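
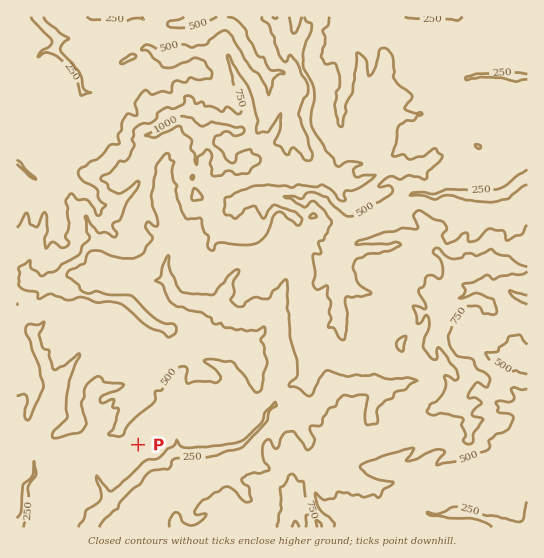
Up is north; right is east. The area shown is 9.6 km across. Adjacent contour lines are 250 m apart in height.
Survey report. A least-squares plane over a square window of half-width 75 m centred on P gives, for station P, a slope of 19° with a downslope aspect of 157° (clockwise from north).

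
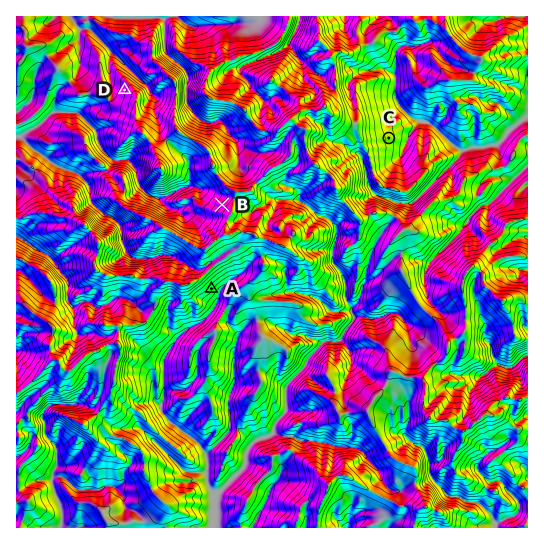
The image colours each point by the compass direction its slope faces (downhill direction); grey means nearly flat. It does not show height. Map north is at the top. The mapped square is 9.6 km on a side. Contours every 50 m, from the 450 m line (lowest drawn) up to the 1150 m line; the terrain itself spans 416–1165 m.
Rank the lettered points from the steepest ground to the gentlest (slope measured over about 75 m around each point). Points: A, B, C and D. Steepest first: A B D C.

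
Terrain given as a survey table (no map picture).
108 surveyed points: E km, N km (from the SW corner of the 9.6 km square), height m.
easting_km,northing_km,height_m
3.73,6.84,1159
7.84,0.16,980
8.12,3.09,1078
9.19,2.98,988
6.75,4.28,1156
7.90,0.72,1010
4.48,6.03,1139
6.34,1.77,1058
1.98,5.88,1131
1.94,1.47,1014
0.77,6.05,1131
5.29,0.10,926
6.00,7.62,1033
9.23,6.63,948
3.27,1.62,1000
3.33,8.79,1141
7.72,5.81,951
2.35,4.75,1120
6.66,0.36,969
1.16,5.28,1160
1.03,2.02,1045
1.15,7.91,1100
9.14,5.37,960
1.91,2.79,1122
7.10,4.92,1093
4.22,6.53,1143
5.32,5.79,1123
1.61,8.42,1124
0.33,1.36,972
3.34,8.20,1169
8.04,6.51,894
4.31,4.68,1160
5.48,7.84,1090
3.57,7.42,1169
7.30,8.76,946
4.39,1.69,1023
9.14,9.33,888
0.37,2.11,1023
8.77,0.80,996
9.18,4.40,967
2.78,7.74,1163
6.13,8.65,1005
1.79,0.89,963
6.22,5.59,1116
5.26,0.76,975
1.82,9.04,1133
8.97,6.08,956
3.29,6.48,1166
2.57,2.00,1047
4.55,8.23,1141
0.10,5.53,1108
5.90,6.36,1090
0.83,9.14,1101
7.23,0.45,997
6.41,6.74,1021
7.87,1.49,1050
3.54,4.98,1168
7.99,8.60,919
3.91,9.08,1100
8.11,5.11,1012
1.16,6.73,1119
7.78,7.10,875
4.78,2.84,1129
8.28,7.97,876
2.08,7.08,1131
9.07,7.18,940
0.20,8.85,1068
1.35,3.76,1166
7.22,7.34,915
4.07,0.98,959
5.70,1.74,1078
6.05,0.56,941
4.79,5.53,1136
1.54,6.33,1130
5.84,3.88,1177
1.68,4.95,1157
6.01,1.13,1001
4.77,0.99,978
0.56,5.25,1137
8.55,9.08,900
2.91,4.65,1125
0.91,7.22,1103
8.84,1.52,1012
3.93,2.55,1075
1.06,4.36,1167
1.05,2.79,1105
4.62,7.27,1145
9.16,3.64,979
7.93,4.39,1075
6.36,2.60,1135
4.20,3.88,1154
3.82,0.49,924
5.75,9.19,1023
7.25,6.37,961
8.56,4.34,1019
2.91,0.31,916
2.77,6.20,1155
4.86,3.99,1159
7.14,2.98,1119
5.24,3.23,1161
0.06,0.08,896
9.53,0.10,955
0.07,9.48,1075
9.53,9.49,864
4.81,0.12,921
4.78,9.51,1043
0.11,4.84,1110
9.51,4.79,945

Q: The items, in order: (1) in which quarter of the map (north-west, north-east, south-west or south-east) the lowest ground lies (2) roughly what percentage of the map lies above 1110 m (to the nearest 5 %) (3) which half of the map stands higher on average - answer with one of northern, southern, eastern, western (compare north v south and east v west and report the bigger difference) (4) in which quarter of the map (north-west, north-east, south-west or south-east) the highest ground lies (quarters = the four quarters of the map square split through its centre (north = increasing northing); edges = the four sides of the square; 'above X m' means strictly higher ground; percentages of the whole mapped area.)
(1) The lowest point lies in the north-east quarter of the map.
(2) Roughly 40 % of the ground is higher than 1110 m.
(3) Taken as a whole, the western half is higher than the eastern.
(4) The highest point lies in the south-east quarter of the map.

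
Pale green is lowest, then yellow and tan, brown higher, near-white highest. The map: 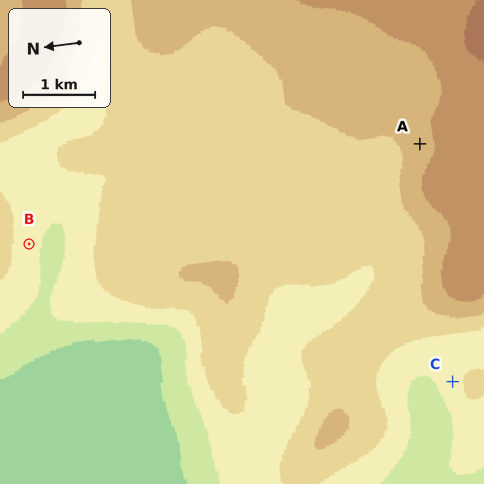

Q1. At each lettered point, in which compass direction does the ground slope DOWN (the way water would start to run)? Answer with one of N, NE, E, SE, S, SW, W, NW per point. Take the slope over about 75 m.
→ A N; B S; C N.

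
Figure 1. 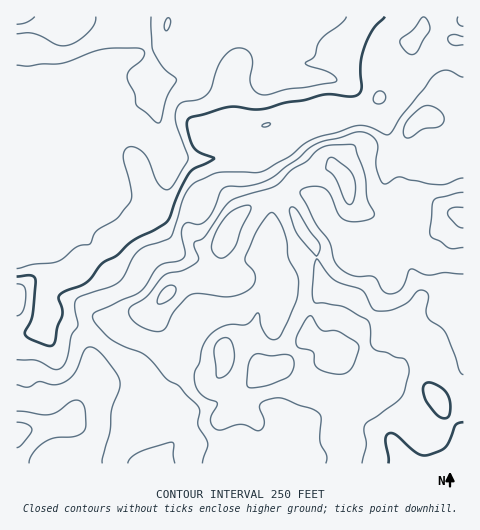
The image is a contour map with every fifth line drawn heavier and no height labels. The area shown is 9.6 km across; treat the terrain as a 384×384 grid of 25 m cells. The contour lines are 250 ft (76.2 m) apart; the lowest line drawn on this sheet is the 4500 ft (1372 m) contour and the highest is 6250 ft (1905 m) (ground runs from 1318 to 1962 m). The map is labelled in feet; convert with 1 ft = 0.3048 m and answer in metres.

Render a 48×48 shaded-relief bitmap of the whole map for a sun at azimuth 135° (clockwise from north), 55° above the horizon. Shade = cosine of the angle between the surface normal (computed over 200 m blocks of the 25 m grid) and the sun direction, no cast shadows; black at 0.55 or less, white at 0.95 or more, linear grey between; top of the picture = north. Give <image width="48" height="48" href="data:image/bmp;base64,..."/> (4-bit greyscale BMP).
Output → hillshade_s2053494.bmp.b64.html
<image width="48" height="48" href="data:image/bmp;base64,Qk32BAAAAAAAAHYAAAAoAAAAMAAAADAAAAABAAQAAAAAAIAEAAATCwAAEwsAABAAAAAAAAAAAAAAABEREQAiIiIAMzMzAERERABVVVUAZmZmAHd3dwCIiIgAmZmZAKqqqgC7u7sAzMzMAN3d3QDu7u4A////AO7bq7u7qYiauql3mZqqqqqpmHd4iJhmie7su7zLupiJqqqImZqqqqqqmYd4mZmGeN7u3M3MuqmZqqqaupqqqqqZmZh3mqqYd7vMzN3cu6qpmqmb3Kq7qqqZmZh3iqqqmHiImszMu6qqmZdpzcu7qqqZiIh2iquqqWZ3eKzMu7qqqphmnMu6qqqpiIh2aKuruniHd5vMu7qqqqmYes3Lu7u6mIh2VYqqu4iId4q8u7qqqpi8qL3ty7u7upmYVGmqu5iHZXmru6qqqXecyYvu7Lu8zLqqhViZq4iHVGiquqqqqYZ624i97cu83ty7p2iaq3d3ZFiqqqqqqYdozIZ4vMqazuy7uXiau3eIZFiaqqqqmYdnvJdlerqInNy7upiau4iIdVeau7u6qYZGm5iGV6uoibu7qqmau6mYdWeaq7zMyqczepmZZYupmaqru6qau9ypdmiZqrvO26ljR5mqhWmqqqmazLqqqv25dmeJiIrO7aqoZnmqlmmqqqqHm8uqqv7KhleHZVad/sq7uoiqp2iruruWV6u6qu7JhlVmVCFK7+zMzLmqqWeruruoVHq6qr3JdTNWZTEEre3M3duqqXaaqYqpdViZmVrKmFNGd3UQWKu7zMy6qXaKh2eql2Z3dyWJmqZGd4dCI1eau6uqqoeal3eJqZh3d2VmZ6lVVnh1Q0aKzLqqqYirqZiIiaqZqqmYdnl2VEZ3dVZ67tuqmZq8uqqYiaqqvKqql3iIdTRWdVZH3uyqmJq7u6qpiJmqvKqqqYiIh2RERGUSre26l5qau7u7qYiaq6qqqpiIiIdlIlUQXO7Kh6qqvMzMypd5qqqqqqmIiIiHMmgwCM7aiKq5m93My6dXmaqqqqqZiImYMXlyA3vbiKu4e9yqu6hlZ6qqqqqpmZmYQEmGMiWamby4etypq6hkRKqqqqqqmZqpUBZ3ZSElit3Jit25iphlRKqqqquqqZqqcQRVVlMQJr3LmszJeId2Zqqqu7u6qaq6gxNVVVUxADeqqrzKiJmYd7qqq7u6qqq7plaIh3dTAAFYmrzcqqqqiLupqqqqqaq7p2m8uqqXUQADabzcu8uqmaqZmqqqmaqqlli8zMzMpiAAA3qqmt3LqZqYiZqpmaqphmibu7vN24UgABV3V83cuqqpmJmZmZqpZWd5qpib3bqYZDWIMnzcyqqrqZmZmZqoVGZmeHZWm7u7upq7cSeruqqru6mqqqqpVFZmeIdUV4iaqZm9thR5qqqqvLu7u7qqdmZniZl1VVVWZmaLyVNpqqmZq7u7u6qqmHd4mqqph3Zmd2Z6uoRHmZmIiKu8y7qqqph4mru6qqqZmHeau6dFeZmIdmibzLqqu7mImru6qqqqqYeau8p2eZmZmGVomruprLqIiau6maqqmYeKu8y5q6qqvLhmeJmZq7qYiZqqmZmZmYeJqs3Kq7uqvN25iId4u7qYmZqqmZmIiId4iKzKqqqpms7bqZdnvLqZmZqqmZiIiId3d4q6mqqZib3cupdXrMuZmZqqqZiHd3d3d3mqmQ=="/>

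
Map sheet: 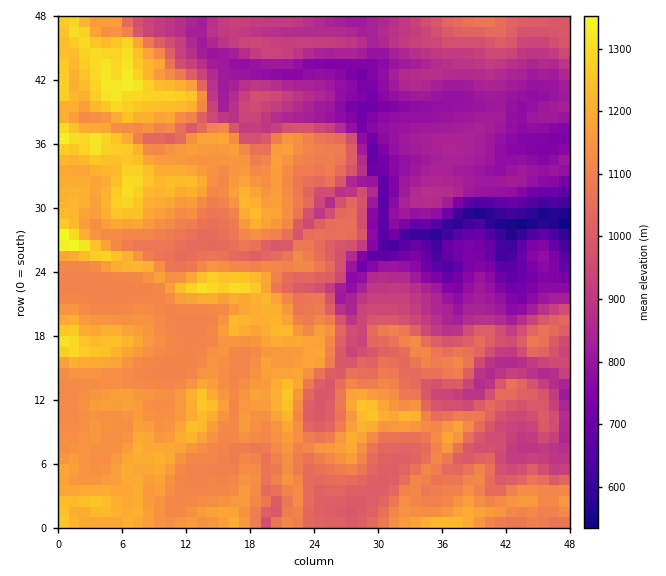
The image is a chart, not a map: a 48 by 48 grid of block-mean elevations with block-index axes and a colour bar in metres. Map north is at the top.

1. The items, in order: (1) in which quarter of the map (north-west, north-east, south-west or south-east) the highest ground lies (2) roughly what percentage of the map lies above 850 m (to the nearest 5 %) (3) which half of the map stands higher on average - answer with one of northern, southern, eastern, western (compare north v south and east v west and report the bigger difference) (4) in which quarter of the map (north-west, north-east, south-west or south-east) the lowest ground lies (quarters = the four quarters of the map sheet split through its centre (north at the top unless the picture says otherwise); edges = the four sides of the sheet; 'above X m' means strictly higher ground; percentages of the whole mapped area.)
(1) The highest ground is in the north-west quarter.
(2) Ground above 850 m makes up about 80 % of the sheet.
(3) The western half stands higher on average than the eastern half.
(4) The lowest point lies in the north-east quarter of the map.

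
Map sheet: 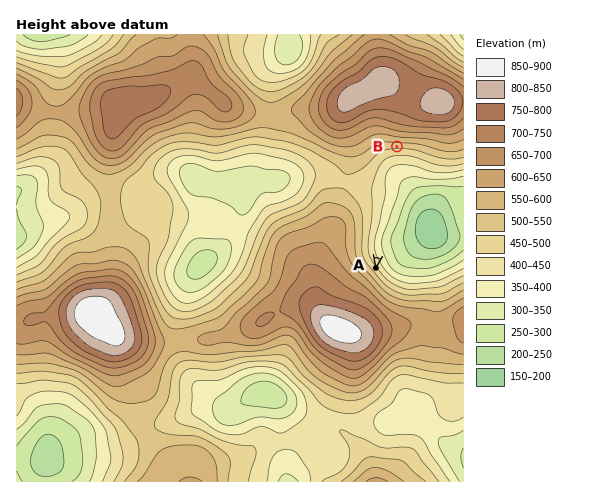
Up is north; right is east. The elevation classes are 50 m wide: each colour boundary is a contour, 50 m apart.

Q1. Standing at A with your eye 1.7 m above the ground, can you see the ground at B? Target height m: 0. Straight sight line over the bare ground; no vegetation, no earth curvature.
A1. yes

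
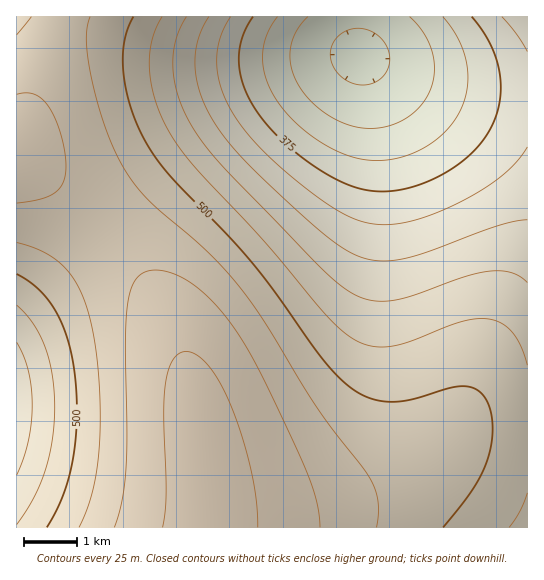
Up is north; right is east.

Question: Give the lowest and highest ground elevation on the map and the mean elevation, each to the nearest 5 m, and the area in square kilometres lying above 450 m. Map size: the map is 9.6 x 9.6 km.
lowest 295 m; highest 585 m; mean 475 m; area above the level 63.1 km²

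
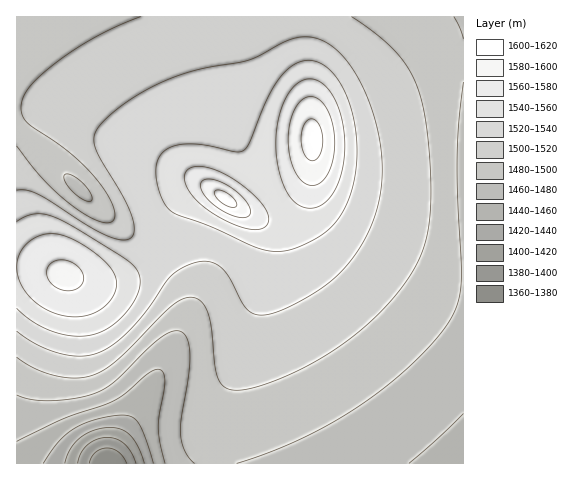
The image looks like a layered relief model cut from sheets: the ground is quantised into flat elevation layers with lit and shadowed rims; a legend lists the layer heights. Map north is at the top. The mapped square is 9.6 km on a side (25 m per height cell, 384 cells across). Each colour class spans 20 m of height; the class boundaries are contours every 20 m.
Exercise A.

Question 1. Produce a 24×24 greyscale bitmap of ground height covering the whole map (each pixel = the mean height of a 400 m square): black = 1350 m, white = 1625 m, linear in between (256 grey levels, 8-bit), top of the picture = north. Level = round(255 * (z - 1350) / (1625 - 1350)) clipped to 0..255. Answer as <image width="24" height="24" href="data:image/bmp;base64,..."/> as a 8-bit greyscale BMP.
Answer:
<image width="24" height="24" href="data:image/bmp;base64,Qk12BgAAAAAAADYEAAAoAAAAGAAAABgAAAABAAgAAAAAAEACAAATCwAAEwsAAAABAAAAAAAAAAAAAAEBAQACAgIAAwMDAAQEBAAFBQUABgYGAAcHBwAICAgACQkJAAoKCgALCwsADAwMAA0NDQAODg4ADw8PABAQEAAREREAEhISABMTEwAUFBQAFRUVABYWFgAXFxcAGBgYABkZGQAaGhoAGxsbABwcHAAdHR0AHh4eAB8fHwAgICAAISEhACIiIgAjIyMAJCQkACUlJQAmJiYAJycnACgoKAApKSkAKioqACsrKwAsLCwALS0tAC4uLgAvLy8AMDAwADExMQAyMjIAMzMzADQ0NAA1NTUANjY2ADc3NwA4ODgAOTk5ADo6OgA7OzsAPDw8AD09PQA+Pj4APz8/AEBAQABBQUEAQkJCAENDQwBEREQARUVFAEZGRgBHR0cASEhIAElJSQBKSkoAS0tLAExMTABNTU0ATk5OAE9PTwBQUFAAUVFRAFJSUgBTU1MAVFRUAFVVVQBWVlYAV1dXAFhYWABZWVkAWlpaAFtbWwBcXFwAXV1dAF5eXgBfX18AYGBgAGFhYQBiYmIAY2NjAGRkZABlZWUAZmZmAGdnZwBoaGgAaWlpAGpqagBra2sAbGxsAG1tbQBubm4Ab29vAHBwcABxcXEAcnJyAHNzcwB0dHQAdXV1AHZ2dgB3d3cAeHh4AHl5eQB6enoAe3t7AHx8fAB9fX0Afn5+AH9/fwCAgIAAgYGBAIKCggCDg4MAhISEAIWFhQCGhoYAh4eHAIiIiACJiYkAioqKAIuLiwCMjIwAjY2NAI6OjgCPj48AkJCQAJGRkQCSkpIAk5OTAJSUlACVlZUAlpaWAJeXlwCYmJgAmZmZAJqamgCbm5sAnJycAJ2dnQCenp4An5+fAKCgoAChoaEAoqKiAKOjowCkpKQApaWlAKampgCnp6cAqKioAKmpqQCqqqoAq6urAKysrACtra0Arq6uAK+vrwCwsLAAsbGxALKysgCzs7MAtLS0ALW1tQC2trYAt7e3ALi4uAC5ubkAurq6ALu7uwC8vLwAvb29AL6+vgC/v78AwMDAAMHBwQDCwsIAw8PDAMTExADFxcUAxsbGAMfHxwDIyMgAycnJAMrKygDLy8sAzMzMAM3NzQDOzs4Az8/PANDQ0ADR0dEA0tLSANPT0wDU1NQA1dXVANbW1gDX19cA2NjYANnZ2QDa2toA29vbANzc3ADd3d0A3t7eAN/f3wDg4OAA4eHhAOLi4gDj4+MA5OTkAOXl5QDm5uYA5+fnAOjo6ADp6ekA6urqAOvr6wDs7OwA7e3tAO7u7gDv7+8A8PDwAPHx8QDy8vIA8/PzAPT09AD19fUA9vb2APf39wD4+PgA+fn5APr6+gD7+/sA/Pz8AP39/QD+/v4A////AF9WRy0XGzlbcXp8e3p4dnRycG5raWZkYWZgVUI0NklidH2AgH59e3l2dHFvbGlnZG9taF5VUVZjc3+EhIOCgH17eHZzcG1qZ3h6eXZwZV5icH6GiYiHhYKAfXp3dHBtaoKGiYmDd2hkbX2IjY2MioeFgn57eHRxbYyTl5mViHdrbnyJkZKRj42Kh4OAfHh0cJqiqKqmm4l4c3yKlJeWlJKPi4iEgHx4dKm0ury3rJuJfoCMlpubmZeUkIyIhIB7d7nFy8vFuqqYioiPmZ+gnpyZlZGNiIR/ecXR1tTNwbKilpGVnKKko6GempWRjIeCe8nT19TKvK+moJucoKapqaejnpmUj4qEfMTNz8i5qqaop6Sjp62xsa6po52Xko2GfLq/vK6blqCqrayut8C+ubaxqaGalY+HfK2toYyDkaStsbbF2tTCvcC8sKSclpCIe6CYhniDmqmvtsbg4Me8ws3KuaiemJGIe5OHe4CTo6uwusjMwLe6ytvYwKufmJGIeouEhZGepaqvtbi2srK70ebixqyfl5GHeomKkZmfo6eqra6urrC60+rlxqudlpCHe4uPlJmdoKOlp6mqqq23zuTewaiblY6Ge4yPk5aZnJ+ho6Wmp6myxdbQuKOYkoyFfIqNkJKVmJudn6ChoqSquMS/rZ2VkIqEfIeJjI+RlJaYmpydnZ+jq7KuoZeRjIiCfISGiIuNj5KUlZeYmJmbn6KfmJGNiYWAe4GDhYeJi42PkJGSk5OUlpeVkIyIhYJ+eQ=="/>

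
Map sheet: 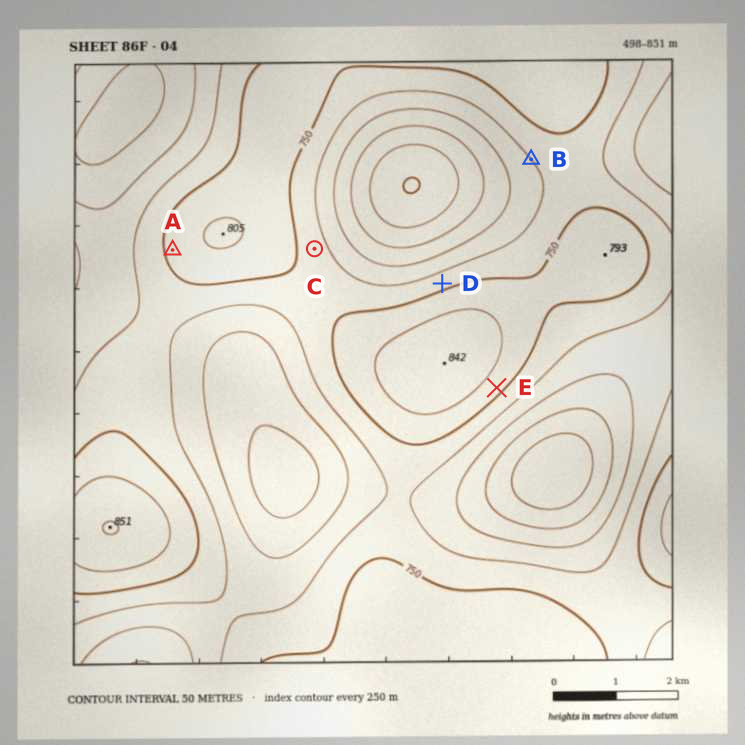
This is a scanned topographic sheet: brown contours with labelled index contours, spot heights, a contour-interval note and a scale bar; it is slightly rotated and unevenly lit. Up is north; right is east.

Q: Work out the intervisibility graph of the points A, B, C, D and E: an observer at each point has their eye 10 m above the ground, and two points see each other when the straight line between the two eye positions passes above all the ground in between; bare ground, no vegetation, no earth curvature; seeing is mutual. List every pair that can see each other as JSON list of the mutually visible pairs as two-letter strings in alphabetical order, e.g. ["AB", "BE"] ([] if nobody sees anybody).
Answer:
["BC", "BD", "CD"]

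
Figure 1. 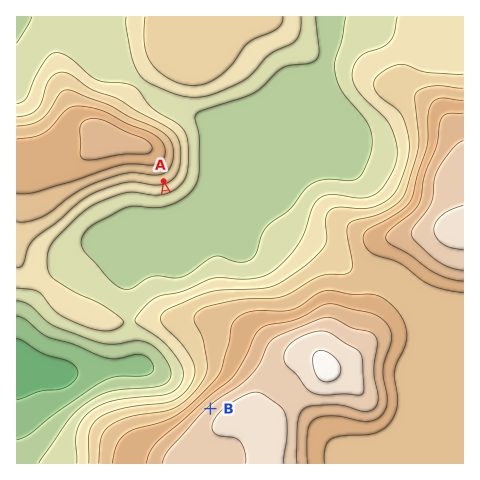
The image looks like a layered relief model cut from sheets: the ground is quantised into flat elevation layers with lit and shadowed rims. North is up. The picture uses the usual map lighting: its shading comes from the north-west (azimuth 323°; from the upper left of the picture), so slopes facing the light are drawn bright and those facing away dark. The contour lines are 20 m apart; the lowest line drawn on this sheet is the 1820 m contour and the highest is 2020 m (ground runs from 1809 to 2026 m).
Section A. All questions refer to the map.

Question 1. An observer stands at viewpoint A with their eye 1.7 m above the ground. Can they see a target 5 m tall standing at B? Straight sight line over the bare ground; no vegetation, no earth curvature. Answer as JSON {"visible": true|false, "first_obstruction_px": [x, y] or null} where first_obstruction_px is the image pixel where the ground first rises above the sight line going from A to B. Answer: {"visible": true, "first_obstruction_px": null}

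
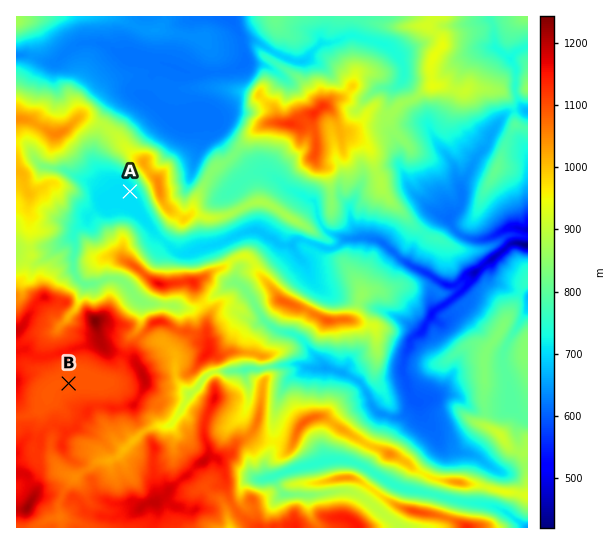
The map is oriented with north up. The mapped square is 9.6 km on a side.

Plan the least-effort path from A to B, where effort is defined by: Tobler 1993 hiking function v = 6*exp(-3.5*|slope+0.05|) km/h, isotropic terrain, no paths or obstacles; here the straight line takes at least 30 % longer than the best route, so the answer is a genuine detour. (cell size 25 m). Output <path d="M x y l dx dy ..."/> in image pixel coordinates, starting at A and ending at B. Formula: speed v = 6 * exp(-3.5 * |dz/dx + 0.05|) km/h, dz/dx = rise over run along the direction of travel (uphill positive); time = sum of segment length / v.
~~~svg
<path d="M130 191l-20 20-13 7-10 9-8 4-1 2-1 2 0 8-8 16 0 6-4 8 0 2 5 11 4 4 3 5 0 10-7 13 0 1-1 3-4 4-2 3 0 5-9 19 0 1 15 29"/>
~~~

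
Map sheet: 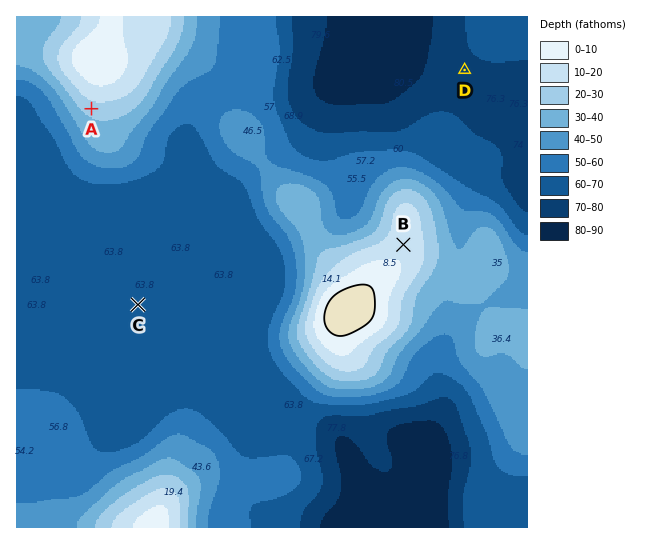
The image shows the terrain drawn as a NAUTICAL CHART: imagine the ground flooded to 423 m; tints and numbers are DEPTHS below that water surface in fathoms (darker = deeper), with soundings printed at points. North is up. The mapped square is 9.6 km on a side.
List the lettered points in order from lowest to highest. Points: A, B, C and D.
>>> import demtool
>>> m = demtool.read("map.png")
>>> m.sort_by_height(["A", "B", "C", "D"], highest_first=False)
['D', 'C', 'A', 'B']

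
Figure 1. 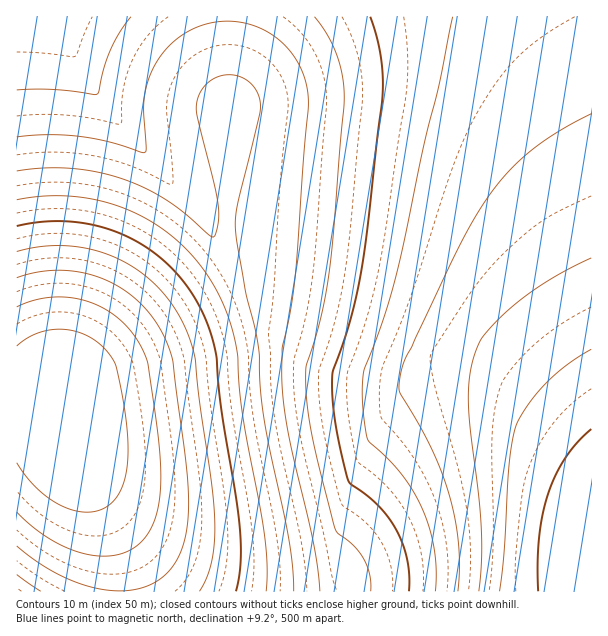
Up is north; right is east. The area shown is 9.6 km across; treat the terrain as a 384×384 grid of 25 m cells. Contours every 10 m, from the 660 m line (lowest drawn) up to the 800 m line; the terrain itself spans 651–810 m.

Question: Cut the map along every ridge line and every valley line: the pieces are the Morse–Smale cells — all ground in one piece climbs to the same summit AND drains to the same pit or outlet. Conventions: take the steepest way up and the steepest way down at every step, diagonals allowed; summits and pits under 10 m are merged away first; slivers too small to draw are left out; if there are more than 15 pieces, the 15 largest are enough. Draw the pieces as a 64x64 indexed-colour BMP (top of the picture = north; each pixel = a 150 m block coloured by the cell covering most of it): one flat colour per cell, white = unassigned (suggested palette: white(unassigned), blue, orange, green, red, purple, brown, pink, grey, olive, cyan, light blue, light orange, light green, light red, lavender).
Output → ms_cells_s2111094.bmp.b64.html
<image width="64" height="64" href="data:image/bmp;base64,Qk12CAAAAAAAAHYAAAAoAAAAQAAAAEAAAAABAAQAAAAAAAAIAAATCwAAEwsAABAAAAAAAAAA////ALR3HwAOf/8ALKAsACgn1gC9Z5QAS1aMAMJ34wB/f38AIr28AM++FwDox64AeLv/AIrfmACWmP8A1bDFADMzMzMzMRERERERERERERERERERERERERERERERERERMzMzMzMxEREREREREREREREREREREREREREREREREREzMzMzMzERERERERERERERERERERERERERERERERERETMzMzMzMRERERERERERERERERERERERERERERERERERMzMzMzMxEREREREREREREREREREREREREREREREREREzMzMzMzERERERERERERERERERERERERERERERERERETMzMzMzERERERERERERERERERERERERERERERERERERMzMzMzMREREREREREREREREREREREREREREREREREREzMzMzMxERERERERERERERERERERERERERERERERERETMzMzMxERERERERERERERERERERERERERERERERERERMzMzMzEREREREREREREREREREREREREREREREREREREzMzMzERERERERERERERERERERERERERERERERERERETMzMzMRERERERERERERERERERERERERERERERERERERMzMzMxEREREREREREREREREREREREREREREREREREREzMzMxERERERERERERERERERERERERERERERERERERETMzMzERERERERERERERERERERERERERERERERERERERMzMzEREREREREREREREREREREREREREREREREREREREzMzMRERERERERERERERERERERERERERERERERERERETMzMxERERERERERERERERERERERERERERERERERERERMzMxEREREREREREREREREREREREREREREREREREREREzMzERERERERERERERERERERERERERERERERERERERESIiIRERERERERERERERERERERERERERERERERERERERIiIhEREREREREREREREREREREREREREREREREREREREiIiIRERERERERERERERERERERERERERERERERERERESIiIiERERERERERERERERERERERERERERERERERERERIiIiIhEREREREREREREREREREREREREREREREREREREiIiIiIRERERERERERERERERERERERERERERERERERESIiIiIiERERERERERERERERERERERERERERERERERERIiIiIiIhEREREREREREREREREREREREREREREREREREiIiIiIiIhERERERERERERERERERERERERERERERERESIiIiIiIiIRERERERERERERERERERERERERERERERERIiIiIiIiIiEREREREREREREREREREREREREREREREREiIiIiIiIiIhERERERERERERERERERERERERERERERESIiIiIiIiIiIRERERERERERERERERERERERERERERERIiIiIiIiIiIiEREREREREREREREREREREREREREREREiIiIiIiIiIiIiERERERERERERERERERERERERERERESIiIiIiIiIiIiIhERERERERERERERERERERERERERERIiIiIiIiIiIiIiIREREREREREREREREREREREREREREiIiIiIiIiIiIiIiERERERERERERERERERERERERERESIiIiIiIiIiIiIiIRERERERERERERERERERERERERERIiIiIiIiIiIiIiIhEREREREREREREREREREREREREREiIiIiIiIiIiIiIiERERERERERERERERERERERERERESIiIiIiIiIiIiIiIRERERERERERERERERERERERERERIiIiIiIiIiIiIiIhEREREREREREREREREREREREREREiIiIiIiIiIiIiIiIRERERERERERERERERERERERERESIiIiIiIiIiIiIiIhERERERERERERERERERERERERERIiIiIiIiIiIiIiIiEREREREREREREREREREREREREREiIiIiIiIiIiIiIiIRERERERERERERERERERERERERESIiIiIiIiIiIiIiIhERERERERERERERERERERERERERIiIiIiIiIiIiIiIiEREREREREREREREREREREREREREiIiIiIiIiIiIiIiIRERERERERERERERERERERERERESIiIiIiIiIiIiIiIhERERERERERERERERERERERERERIiIiIiIiIiIiIiIiEREREREREREREREREREREREREREiIiIiIiIiIiIiIiIRERERERERERERERERERERERERESIiIiIiIiIiIiIiIhERERERERERERERERERERERERERIiIiIiIiIiIiIiIiEREREREREREREREREREREREREREiIiIiIiIiIiIiIiIRERERERERERERERERERERERERESIiIiIiIiIiIiIiIhERERERERERERERERERERERERERIiIiIiIiIiIiIiIhEREREREREREREREREREREREREREiIiIiIiIiIiIiIiERERERERERERERERERERERERERESIiIiIiIiIiIiIiIRERERERERERERERERERERERERERIiIiIiIiIiIiIiIhEREREREREREREREREREREREREREiIiIiIiIiIiIiIiERERERERERERERERERERERERERESIiIiIiIiIiIiIiIRERERERERERERERERERERERERER"/>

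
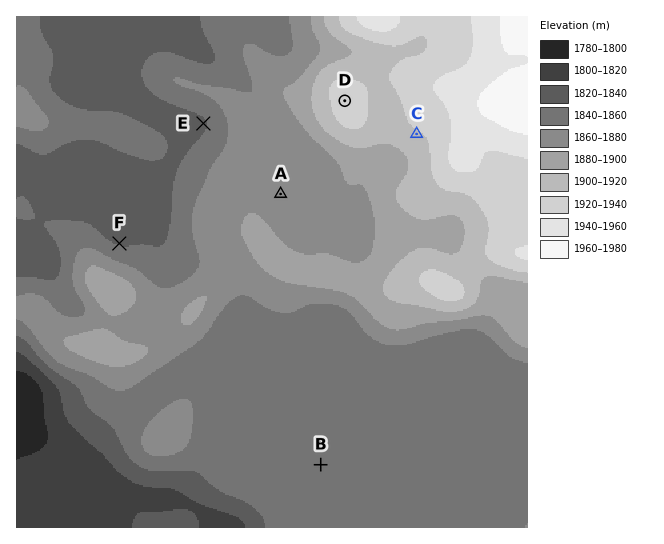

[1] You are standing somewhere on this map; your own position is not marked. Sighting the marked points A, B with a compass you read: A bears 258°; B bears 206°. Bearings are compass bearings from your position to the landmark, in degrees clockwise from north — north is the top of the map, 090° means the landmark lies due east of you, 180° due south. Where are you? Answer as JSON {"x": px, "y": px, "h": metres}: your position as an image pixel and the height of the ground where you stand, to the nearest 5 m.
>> {"x": 473, "y": 153, "h": 1945}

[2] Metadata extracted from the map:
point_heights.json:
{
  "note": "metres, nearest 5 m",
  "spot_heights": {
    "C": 1920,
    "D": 1930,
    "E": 1840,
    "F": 1840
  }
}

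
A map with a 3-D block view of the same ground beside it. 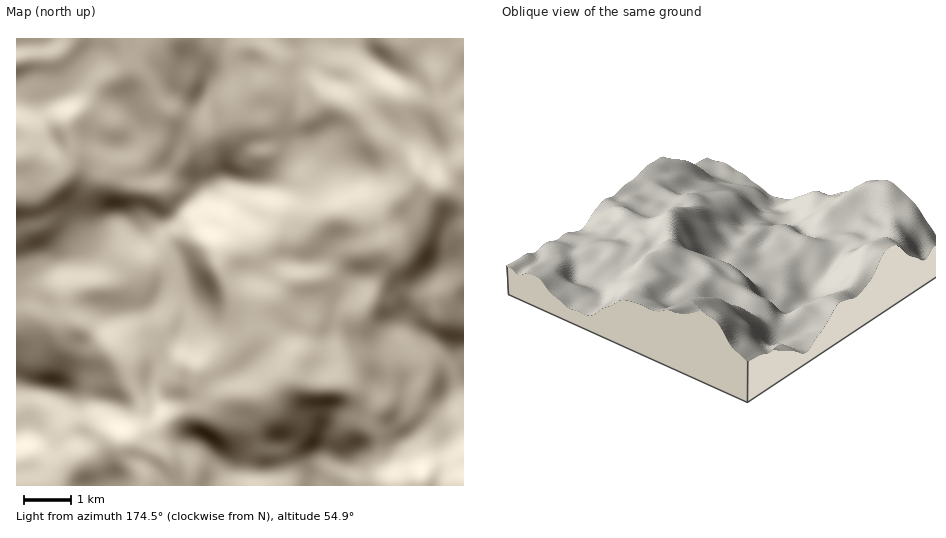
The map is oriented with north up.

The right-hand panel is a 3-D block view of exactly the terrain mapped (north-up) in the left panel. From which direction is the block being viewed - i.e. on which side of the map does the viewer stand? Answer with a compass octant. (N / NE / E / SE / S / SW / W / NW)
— SW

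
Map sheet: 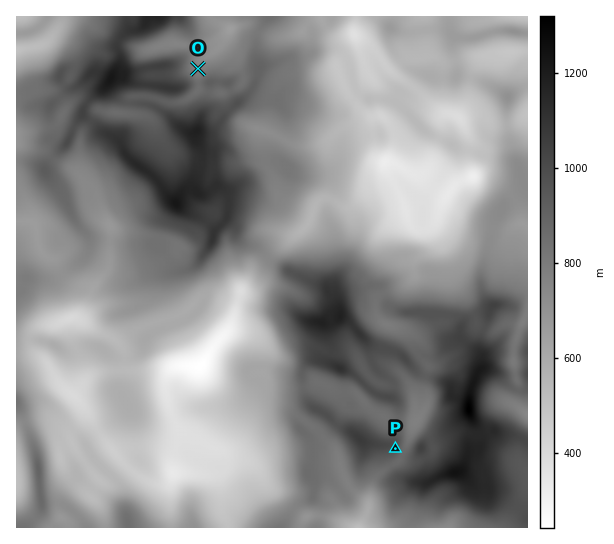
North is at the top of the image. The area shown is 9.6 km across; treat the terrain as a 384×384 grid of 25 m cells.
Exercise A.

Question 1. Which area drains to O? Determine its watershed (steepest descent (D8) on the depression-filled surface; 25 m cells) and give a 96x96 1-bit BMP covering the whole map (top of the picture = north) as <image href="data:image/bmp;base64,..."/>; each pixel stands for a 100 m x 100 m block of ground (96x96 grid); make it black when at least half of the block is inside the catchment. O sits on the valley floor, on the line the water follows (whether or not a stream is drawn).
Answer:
<image width="96" height="96" href="data:image/bmp;base64,Qk2+BAAAAAAAAD4AAAAoAAAAYAAAAGAAAAABAAEAAAAAAIAEAAATCwAAEwsAAAIAAAAAAAAA////AAAAAAAAAAAAAAAAAAAAAAAAAAAAAAAAAAAAAAAAAAAAAAAAAAAAAAAAAAAAAAAAAAAAAAAAAAAAAAAAAAAAAAAAAAAAAAAAAAAAAAAAAAAAAAAAAAAAAAAAAAAAAAAAAAAAAAAAAAAAAAAAAAAAAAAAAAAAAAAAAAAAAAAAAAAAAAAAAAAAAAAAAAAAAAAAAAAAAAAAAAAAAAAAAAAAAAAAAAAAAAAAAAAAAAAAAAAAAAAAAAAAAAAAAAAAAAAAAAAAAAAAAAAAAAAAAAAAAAAAAAAAAAAAAAAAAAAAAAAAAAAAAAAAAAAAAAAAAAAAAAAAAAAAAAAAAAAAAAAAAAAAAAAAAAAAAAAAAAAAAAAAAAAAAAAAAAAAAAAAAAAAAAAAAAAAAAAAAAAAAAAAAAAAAAAAAAAAAAAAAAAAAAAAAAAAAAAAAAAAAAAAAAAAAAAAAAAAAAAAAAAAAAAAAAAAAAAAAAAAAAAAAAAAAAAAAAAAAAAAAAAAAAAAAAAAAAAAAAAAAAAAAAAAAAAAAAAAAAAAAAAAAAAAAAAAAAAAAAAAAAAAAAAAAAAAAAAAAAAAAAAAAAAAAAAAAAAAAAAAAAAAAAAAAAAAAAAAAAAAAAAAAAAAAAAAAAAAAAAAAAAAAAAAAAAAAAAAAAAAAAAAAAAAAAAAAAAAAAAAAAAAAAAAAAAAAAAAAAAAAAAAAAAAAAAAAAAAAAAAAAAAAAAAAAAAAAAAAAAAAAAAAAAAAAAAAAAAAAAAAAAAAAAAAAAAAAAAAAAAAAAAAAAAAAAAAAAAAAAAAAAAAAAAAAAAAAAAAAAAAAAAAAAAAAAAAAAAAAAAAAAAAAAAAAAAAAAAAAAAAAAAAAAAAAAAAAAAAAAAAAAAAAAAAAAAAAAAAAAAAAAAAAAAAAAAAAAAAAAAAAAAAAAAAAAAAAAAAAAAAAAAAAAAAAAAAAAAAAAAAAAAAAAAAAAAAAAAAAAAAAAAAAAAAAAAAAAAAAAAAAAOAAAAAAAAAAAAAAAPAAAAAAAAAAAAAAAfgAAAAAAAAAAAAAA/gAAAAAAAAAAAAAB/wAAAAAAAAAAAAAH/4AAAAAAAAAAAAAP/4AAAAAAAAAAAAAf/4AAAAAAAAAAAAA//4AAAAAAAAAAAAA//4AAAAAAAAAAAAB//wAAAAAAAAAAAAD//wAAAAAAAAAAAAP//wAAAAAAAAAAAAf//wAAAAAAAAAAAA///4AAAAAAAAAAAB///4AAAAAAAAAAAB///8AAAAAAAAAAAB///8AAAAAAAAAAAA///8AAAAAAAAAAAAf//8AAAAAAAAAAAAP//8AAAAAAAAAAAAHwB4AAAAAAAAAAAADAAwAAAAAAAAAAAAAAAQAAAAAAAAAAAAAAAAAAAAAAAAAAAAAAAAAAAAAAAAAAAAAAAAAAAAAAAAAAAAAAAAAAAAAAAAAAAAAAAAAAAAAAAAAAAAAAAAAAAAAAAAAAAAAAAAAAAAAAAAAAAAAAAAAAAAAAAAAAAAAAAAAAAAAAAAAAAAAAAAAAAAAAAAAA="/>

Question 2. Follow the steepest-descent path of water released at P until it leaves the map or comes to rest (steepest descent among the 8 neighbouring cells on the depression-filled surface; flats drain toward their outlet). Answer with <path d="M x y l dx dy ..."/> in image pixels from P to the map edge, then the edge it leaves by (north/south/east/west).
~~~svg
<path d="M395 449l2 1 6 0 0 4-1 3-8 8-4 1-16 13-5 30-10 18"/>
exit: south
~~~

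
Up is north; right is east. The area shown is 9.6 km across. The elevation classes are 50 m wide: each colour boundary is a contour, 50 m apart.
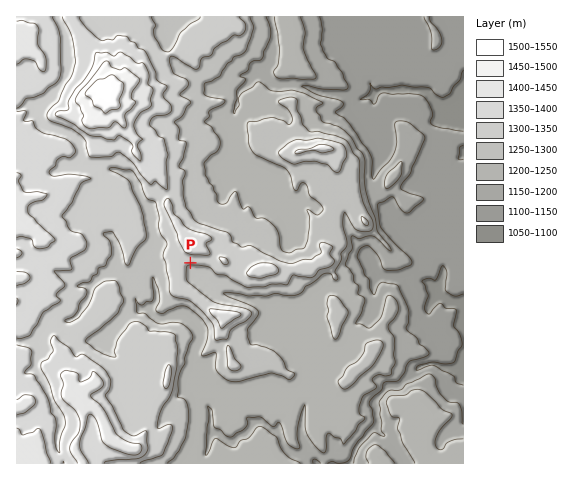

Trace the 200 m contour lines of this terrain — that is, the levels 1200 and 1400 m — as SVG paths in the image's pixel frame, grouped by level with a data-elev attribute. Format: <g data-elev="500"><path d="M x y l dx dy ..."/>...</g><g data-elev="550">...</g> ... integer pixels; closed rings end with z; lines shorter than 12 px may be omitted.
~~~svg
<g data-elev="1200"><path d="M300 463l-13-7-6-8-5-11-16-11-4 2-7 10-8 3-6 7-6-2-12-7-2 0-7 15-2 1 3-41-1-8 4 5 2 16 7 3 7 7 4 0 13-9 3-4-1-5 1-2 11 0 13 9 2 0 5-4 8 21 5 4 6 2 2-2-3-10 1-12 7-20 1 26 3 7 9 11 4 3 3 0 1-14 2-5 7 4 5 1 3 6 1 0 11-12 3-7 7-6-1-2-5-4 0-7 4-10 13-8-4-7 1-3 5-3 8 1 6-2 0-5 3-6-1-8 0-15-5-11-1-3 9-12 1-7-2-7-4-4-3-1-3 3-5 20-9 9-4 1-6-4-6-1 5-10 4-13-2-3-5-3 1-8-4-3-2-9-8-9 3-10 4-6-1-13 9 3 8-3 6 0 15 14 2 1 0-1-14-20-2-13-10-28 0-28-2-7-6-6-6-10-7-7-5-4-14-4-4-3-5-11 7-6-18-9-11-3-14 0-9-1-13-8-18 13-2 3 1 7-4 9-1-1 1-9 2-6 0-7 9-11-6-4 8-6 3-8 11-3 2-7 6-13 1-10-5-12"/><path d="M395 463l-10-12-7-5-3-1-6 3-2 4-1 6 3 5"/><path d="M463 439l-11 2-6 3-4 5-4 0-3-5 1-6 4-8 11-12 1-4-10-4-15-17-7-3-8 0-7 5-15 1-4 7 3 8 3 6 7 1-1 12 5 13 12 20"/><path d="M386 188l2 1 3-3 9-10 2-3 0-12-15 14-2 7z"/><path d="M274 17l6 32-2 14-4 8 0 4 3 2 4 2 33 0 2-2 0-2-13-26 2-16-4-16"/></g><g data-elev="1400"><path d="M51 463l-11-34-2-1-5 4-11 3-3-5-2-2"/><path d="M88 463l-7-12-1-6 8-29 2-2 4 2 3 5 5 20 7 6 16 6 9 2 6-2 2-6-2-3-11-2-12-8-13-24-13-13 0-3 10-6 2-3 0-4-6-7-5-2-3 6-8 4-2-1-1-7-12-4-6 5 3 9-2 8 1 5 14 14 4 10-1 11-8 10-1 6 1 5 6 10"/><path d="M17 415l9-3 8-7 2-3-3-6-6-1-3 0-7 4"/><path d="M17 286l8-3 5-5-4-5-9-2"/><path d="M17 258l5-5-1-2-4-2"/><path d="M17 238l4-2 10 3 3 7 5 3 8-2 8-6-2-4-24-22-1-4 1-6 14-5 4-6-9-2-10 1-4-1-6-11 3-6-4-2"/><path d="M139 160l1 1 1-4-4-12 6-6-6-5-3-9 6-12 11-8-1-6 3-9-5-6 1-8-1-5-4-8-7 0-15-11-3 0-6 4-7-4-10 1-5 17-7 11-9 8-6 10 0 10-2 1-9 1-3 4 19 9 16 11 23 5 5-4 4 1 10 7 1 2-1 6z"/><path d="M17 64l7-5 5 0 6 3 4 7 4 3 3-3 0-7-1-7-7-10 1-14-2-5-3-3-12-3-5 1"/></g>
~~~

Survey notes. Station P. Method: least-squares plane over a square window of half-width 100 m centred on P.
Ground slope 11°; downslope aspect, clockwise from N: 180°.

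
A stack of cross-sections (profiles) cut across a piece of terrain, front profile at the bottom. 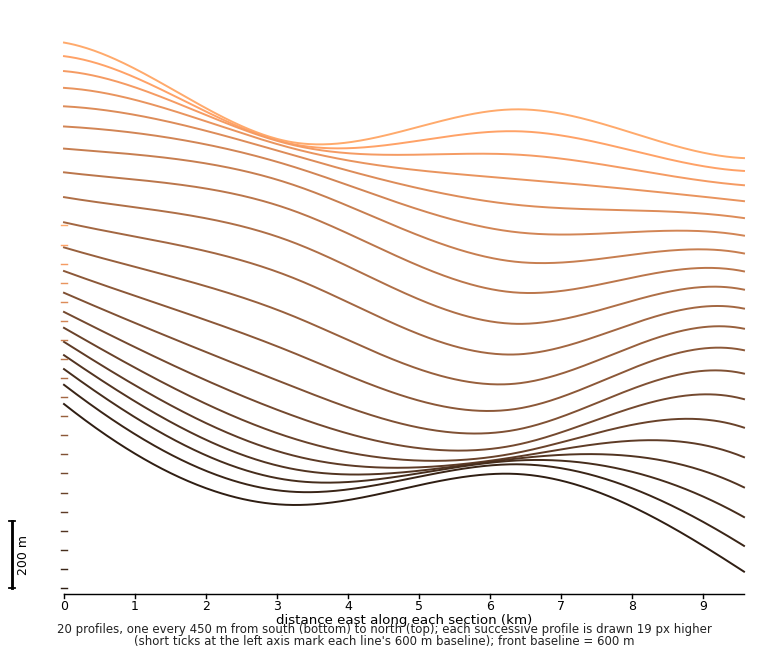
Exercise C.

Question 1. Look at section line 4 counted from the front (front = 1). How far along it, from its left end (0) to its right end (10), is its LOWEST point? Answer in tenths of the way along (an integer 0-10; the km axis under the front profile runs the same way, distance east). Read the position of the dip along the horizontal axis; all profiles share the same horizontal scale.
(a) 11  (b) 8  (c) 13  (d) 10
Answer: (d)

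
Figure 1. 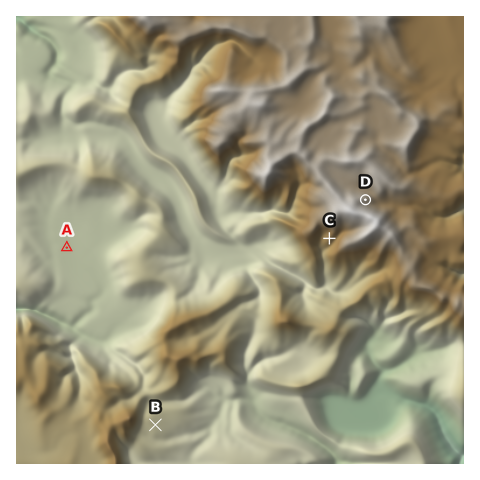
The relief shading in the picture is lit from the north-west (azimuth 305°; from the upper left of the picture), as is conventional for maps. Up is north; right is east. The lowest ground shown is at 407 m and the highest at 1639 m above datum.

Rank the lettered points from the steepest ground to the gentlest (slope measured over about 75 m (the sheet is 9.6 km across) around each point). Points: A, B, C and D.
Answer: C D B A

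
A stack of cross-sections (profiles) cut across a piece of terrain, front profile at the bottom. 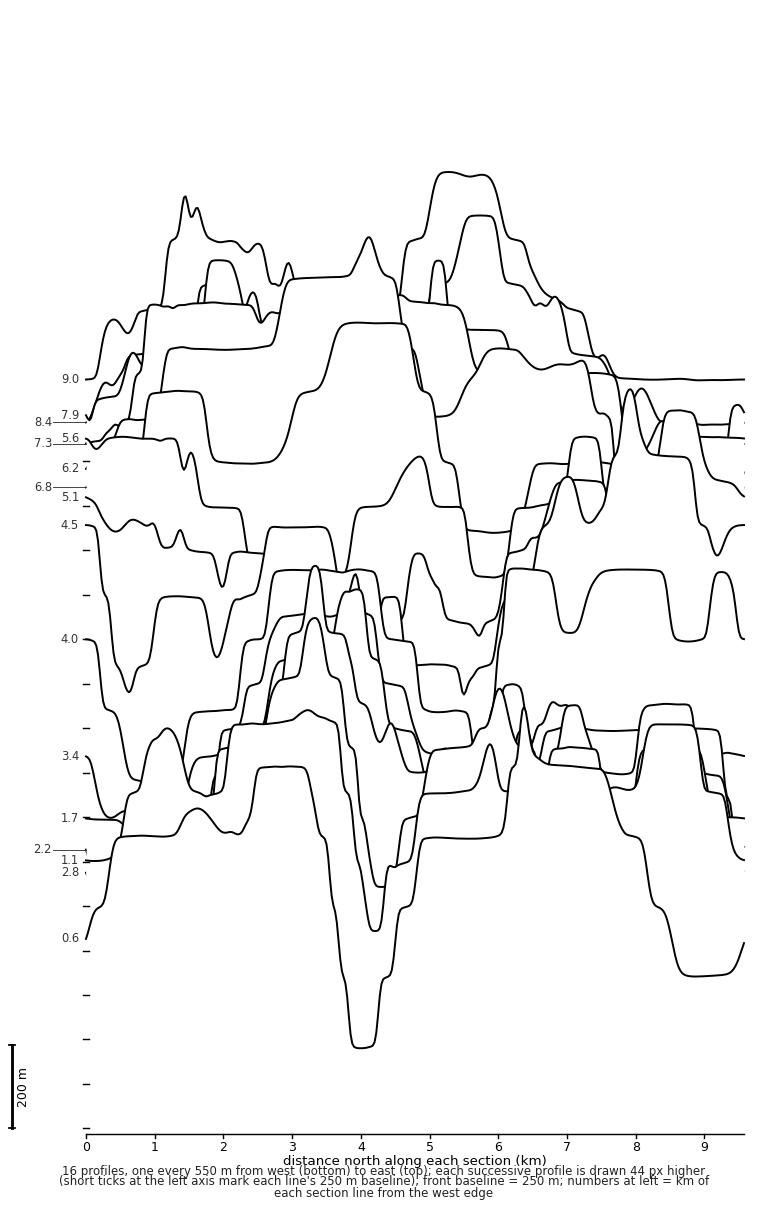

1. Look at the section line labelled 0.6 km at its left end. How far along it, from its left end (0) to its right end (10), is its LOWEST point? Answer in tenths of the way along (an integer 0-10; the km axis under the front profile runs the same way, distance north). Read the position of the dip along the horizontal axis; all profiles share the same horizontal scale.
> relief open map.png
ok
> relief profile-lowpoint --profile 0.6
4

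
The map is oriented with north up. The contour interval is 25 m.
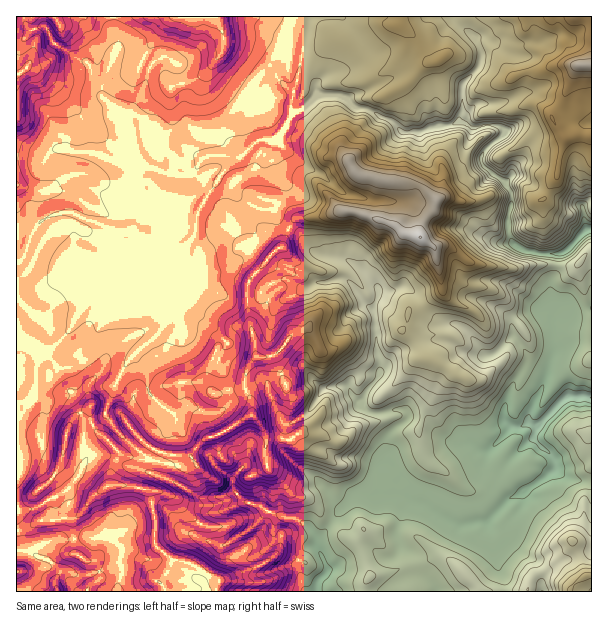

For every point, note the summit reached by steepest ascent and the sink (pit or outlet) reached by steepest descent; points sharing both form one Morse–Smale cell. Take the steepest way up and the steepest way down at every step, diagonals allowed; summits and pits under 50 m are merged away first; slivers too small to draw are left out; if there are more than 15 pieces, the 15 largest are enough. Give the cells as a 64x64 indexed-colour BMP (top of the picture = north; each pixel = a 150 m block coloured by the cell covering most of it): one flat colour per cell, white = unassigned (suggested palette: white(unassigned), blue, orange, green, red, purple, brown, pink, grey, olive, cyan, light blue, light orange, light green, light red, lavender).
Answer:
<image width="64" height="64" href="data:image/bmp;base64,Qk12CAAAAAAAAHYAAAAoAAAAQAAAAEAAAAABAAQAAAAAAAAIAAATCwAAEwsAABAAAAAAAAAA////ALR3HwAOf/8ALKAsACgn1gC9Z5QAS1aMAMJ34wB/f38AIr28AM++FwDox64AeLv/AIrfmACWmP8A1bDFAAAA////+7u7VVVVVVVVVVUGZmZmZmZmZmZmZmZmZmZmAAAP////u7tVVVVVVVVVVQBmZmZmZmZmZmZmZmZmZmYAAA////+7u7VVVVVVVVVQAGZmZmZmZmZmZmZmZmZmZgAA/////7u7tVVVVVVVVVAAZmZmZmZmZmZmZmZmZmZmD///////u7tVVVVVVVVVVQBmZmZmZmZmZmZmZmZmZmb///////u7tVVVVVVVVVVVVmZmZmZmZmZmZmZmZmZmZv//u7u7u7u1VVVVVVVVVVVRZmZmZmZmZmZmZmZmZmZmAP+7u7u7u7VVVVVVVVVVVREWZmZmZmZmZGZmZmZmZmYAAFVbu7u7tVVVVVVVVVERERFmZmZmZmREREZmZmZmZlUAVVW7u7u1VVVVVVVREREREWZmZmZmRERERGZmZmZmVVVVVVu7u7VVVVFVUAEREREapmZmZkRERERERmZmZmZVVVVVVbu7VVVREREAAREREaqqqqqkRERERERERmZmZlVVVVVVVVVVUREREQAREREaqqqqqqREREREREREZmZmVVVVVVVVVVEREREREBEREaqqqqqqREREREREREREZmZVVVVVVVVVEREREREREREaqqqqqqRERERERERERERmZlVVVVVVVVUREREREREREaqqqqqqpERERERERERERmZmVVVVVVVVURERERERERERqqqqqqqkRERERERERERmZmZVVVVVVVURERERERERERGqqqqqqqpERERERERERGZmZlVVVVVVUREREREREREREaqqqqqqqqREREREREREZmZmVVVVVVUREREREREREREREaqqqqqqpERERERERERGZmZVVVVVVRERERERERERERERGqqqpERERERERERERERmZu5VVVVVEREREREREREREREaqqoUREREREREREREREZm7lVVVVVRERERERERERERERGqoRRERERERERERERERETuVVVVVVEREREREREREREREREREURERERERERERERERO5VVVVVVRERERERERERERERERERRERERERERERERERE7lXu5VVVERERERERERERERERERFERERERERERERERETu7u7uVVVREREREREREREREREREURERERERCREREREROMz7u7lVVURERERERERERERERERRERERERCIkREREREMzM+7uVVVVURERERERERERERERFERERERCIiJEREREQzMzPu5VVVVREREREREREREREREURERERCIiIkRERERDMzMz7uVVVVURERERERERERERERREREQiIiIiJEREREMzMzPu7u5VVVERERERERERERERFEREIiIiIiIiIiREQzMzMz7u7uVVERERERERERERERIkREQiIiIiIiIiJERDMzMzMz7u7lVREREREREREREREiIkQiIiIiIiIiJEREMzMzMzM+7u5VEREREREREREhEiIiIiIiIiIiIiIkREQzMzMzMzMzMzMRIREREREREiIiIiIiIiIiIiIiIiJERDMzMzMzMzMzM1IiIhERERERIiIiIiIiIiIt3d3d3QBEMzMzMzMzMzMzMiIiIREREREiIiIiIiIiLd3d3d3dAAQzMzMzMzMzMzMyIiIiERERIiIiIiIiIt3d3d3dzMzMADMzMzMzMzMzMzMiIiIhEREiIiIiIiIt3d3d3dzMzMzAMzMzMzMzMzMzMyIiIhERIiIiIiIiIi3d3d3d3MzMzMAzMzMzMzMzMzMzIiIiERIiIiIiIiIiIt3d3d3czMzMwDMzMzMzMzMzMzMiIiERIiIiIiIiIiIi3d3d3dzMzMzAMzMzMzMzMzMzMzIiIiIiIiIiIiIiIiIt0i3d3MzMzMwzMzMzMzMzMzMzMyIiIiIiIiIiIiIiIiIiIiIsyIzMzDMzMzMzMzMzMzMzIiIiIiIiIiIiIiIiIiIiIoiIiMzMMzMzMzMzMzM3czMyIiIiIiIiIiIiIiIiIiIoiIiIzMwzMzMzMzMzd3d3MzMiIiIiIiIiIiIiIiIiIoiIiIjMzDMzMzMzMzd3d3d3M3IiIiIiIiIiIiIiIiIiiIiIiIzMMzMzMzMzN3d3d3d3dyIiIiIiIiIiIiIiIiIIiIiIjMwzMzMzMzM3d3d3d3d3AAIiIiIiIiIiIiIiIACIiIiMzDMzMzMzMzd3d3d3d3cAACIiIiIiIimZIiIgAIiIiIiIMzMzMzMzd3d3d3d3dwAAIiIiIiIpmZmZmIiIiIiIiIgzMzMzMzN3d3d3d3d3AAACIiIiKZmZmZmYiIiIiIiIiDMzMzMzd3d3d3d3d3dwAAACIimZmZmZmZmIiIiIiIiIMzMzMzN3d3d3d3d3d3AAAAmZmZmZmZmZmIiIiIiIiIgzMzMzM3d3d3d3d3d3dwAJmZmZmZmZmZmZiIiIiIiIiDMzMzMzd3d3d3d3d3d3cAmZmZmZmZmZmZmYiIiIiIiIMzMzMzM3d3d3d3d3d3dwAJmZmZmZmZmZmZiIiIiIiIgzMzMzMzd3d3d3d3d3d3AAmZmZmZmZmZmZmYiIiIiIiDMzMzMzN3d3d3d3d3d3cACZmZmZmZmZmZmYiIiIiIiIMzMzMzM3d3d3d3d3d3dwAJmZmZmZmZmZmZiIiIiIiIgzMzMzMzd3d3d3d3d3d3cAmZmZmZmZmZmZiIiIiIiIiDMzMzMzN3d3d3d3d3d3dwAJmZmZmZmZmZiIiIiIiIiI"/>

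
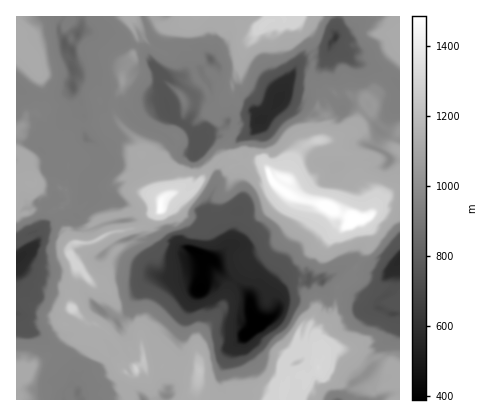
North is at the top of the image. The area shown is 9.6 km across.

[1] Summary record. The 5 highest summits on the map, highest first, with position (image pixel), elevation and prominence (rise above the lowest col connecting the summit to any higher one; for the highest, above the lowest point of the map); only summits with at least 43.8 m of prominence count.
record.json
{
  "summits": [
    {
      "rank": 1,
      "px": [354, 220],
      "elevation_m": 1485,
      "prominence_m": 1097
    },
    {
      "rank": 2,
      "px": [160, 208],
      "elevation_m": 1479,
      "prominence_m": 362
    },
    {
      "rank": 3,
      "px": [318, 368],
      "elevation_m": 1323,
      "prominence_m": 206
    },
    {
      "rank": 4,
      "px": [264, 26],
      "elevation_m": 1303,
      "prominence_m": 361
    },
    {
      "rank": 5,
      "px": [76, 264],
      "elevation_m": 1297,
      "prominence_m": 178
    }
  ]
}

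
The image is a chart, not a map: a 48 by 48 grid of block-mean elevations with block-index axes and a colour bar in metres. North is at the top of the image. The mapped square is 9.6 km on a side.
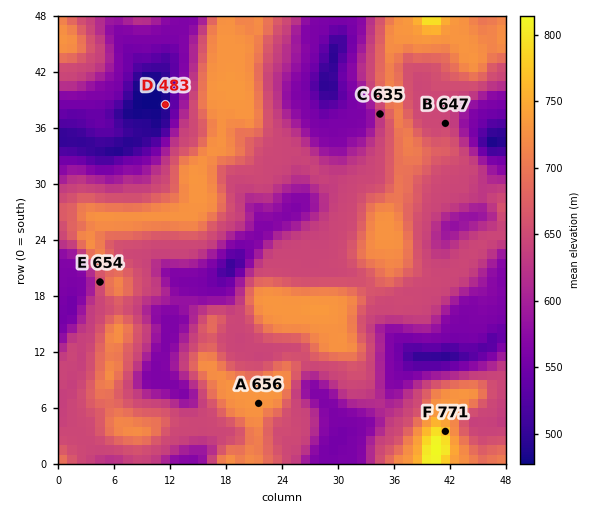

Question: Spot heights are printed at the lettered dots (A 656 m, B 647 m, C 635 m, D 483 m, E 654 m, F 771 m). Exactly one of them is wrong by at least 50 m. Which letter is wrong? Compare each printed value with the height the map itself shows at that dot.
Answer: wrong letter A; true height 731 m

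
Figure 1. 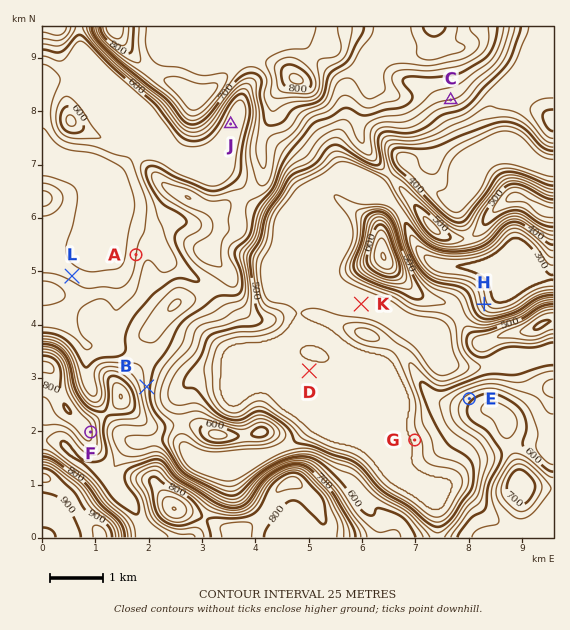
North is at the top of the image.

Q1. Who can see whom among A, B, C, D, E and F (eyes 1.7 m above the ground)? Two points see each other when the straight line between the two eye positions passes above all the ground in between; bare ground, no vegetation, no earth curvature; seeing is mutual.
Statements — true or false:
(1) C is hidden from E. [false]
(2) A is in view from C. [false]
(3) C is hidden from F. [false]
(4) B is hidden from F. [true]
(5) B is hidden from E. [false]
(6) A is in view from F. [true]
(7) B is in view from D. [true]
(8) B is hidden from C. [false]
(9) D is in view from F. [true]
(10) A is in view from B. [false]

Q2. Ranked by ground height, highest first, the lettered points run J L G K H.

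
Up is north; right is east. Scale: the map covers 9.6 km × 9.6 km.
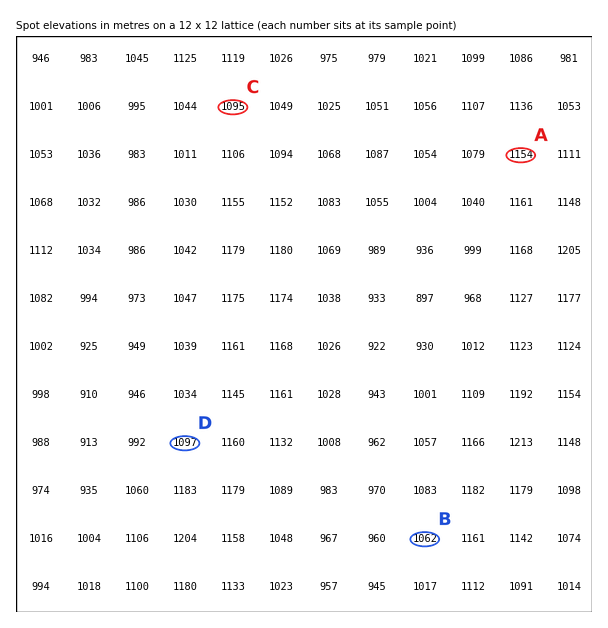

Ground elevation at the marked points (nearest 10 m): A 1150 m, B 1060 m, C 1100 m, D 1100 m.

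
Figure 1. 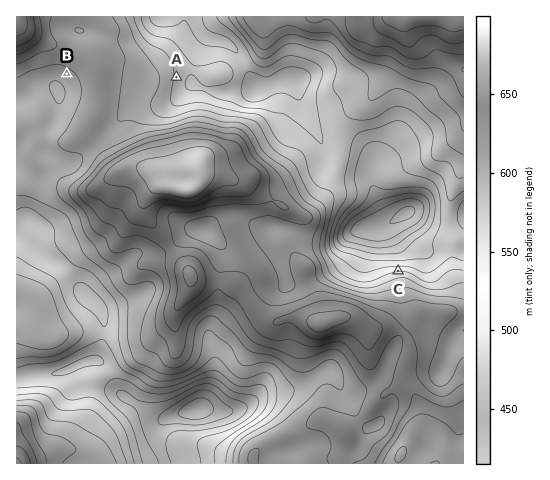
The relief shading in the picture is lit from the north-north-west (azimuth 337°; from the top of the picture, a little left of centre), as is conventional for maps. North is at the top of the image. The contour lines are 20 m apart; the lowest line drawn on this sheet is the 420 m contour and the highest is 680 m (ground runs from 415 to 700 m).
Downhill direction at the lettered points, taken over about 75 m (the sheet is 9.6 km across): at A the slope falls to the E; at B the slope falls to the SW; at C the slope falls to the N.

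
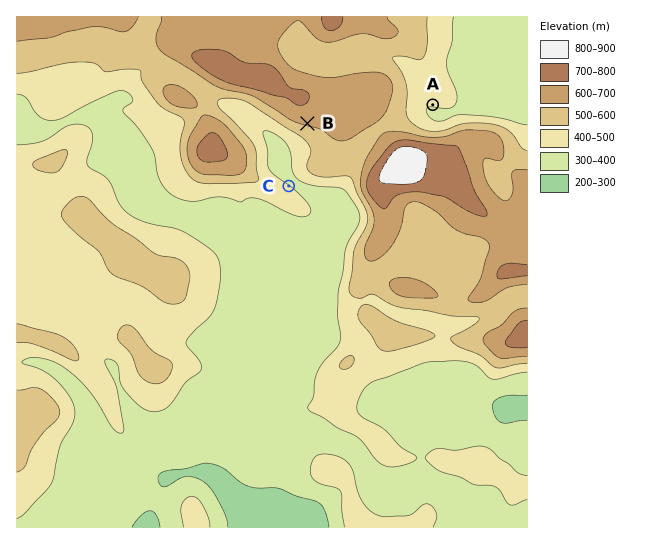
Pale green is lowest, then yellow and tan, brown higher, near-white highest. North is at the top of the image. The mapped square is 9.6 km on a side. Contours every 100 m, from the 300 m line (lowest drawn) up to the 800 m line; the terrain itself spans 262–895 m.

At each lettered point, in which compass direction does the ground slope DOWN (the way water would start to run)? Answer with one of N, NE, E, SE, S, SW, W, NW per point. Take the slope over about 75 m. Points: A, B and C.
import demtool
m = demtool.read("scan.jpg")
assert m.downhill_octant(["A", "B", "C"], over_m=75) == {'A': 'S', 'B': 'S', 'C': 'NE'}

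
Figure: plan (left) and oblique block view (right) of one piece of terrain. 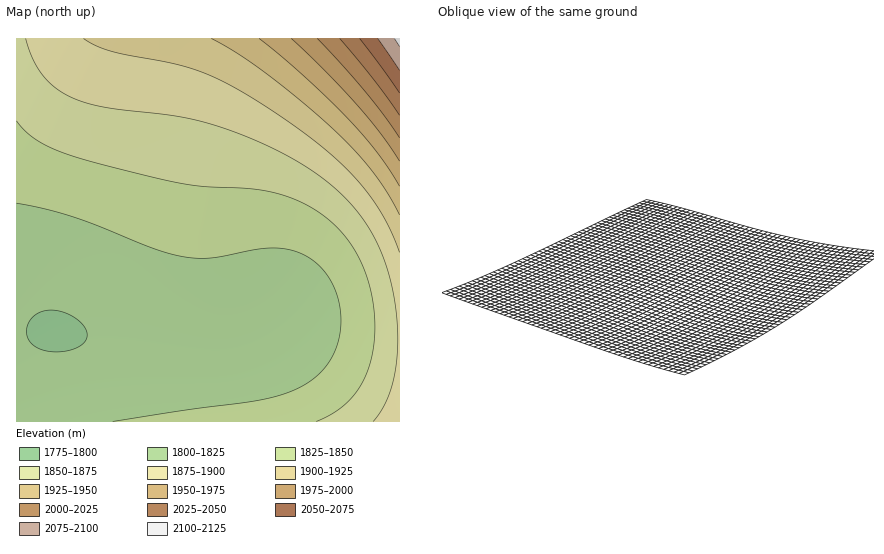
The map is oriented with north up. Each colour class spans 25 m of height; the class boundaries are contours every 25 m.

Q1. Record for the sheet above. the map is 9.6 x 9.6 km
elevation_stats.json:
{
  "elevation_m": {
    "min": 1800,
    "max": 2110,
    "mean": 1855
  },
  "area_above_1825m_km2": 58.8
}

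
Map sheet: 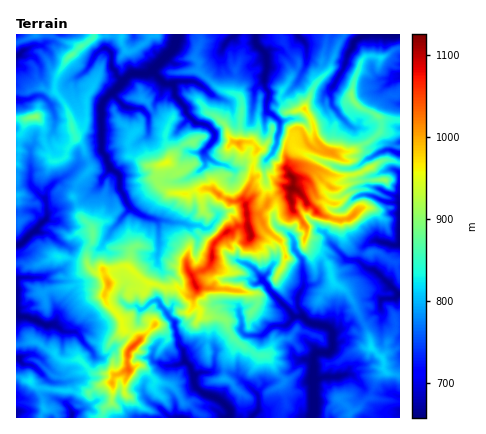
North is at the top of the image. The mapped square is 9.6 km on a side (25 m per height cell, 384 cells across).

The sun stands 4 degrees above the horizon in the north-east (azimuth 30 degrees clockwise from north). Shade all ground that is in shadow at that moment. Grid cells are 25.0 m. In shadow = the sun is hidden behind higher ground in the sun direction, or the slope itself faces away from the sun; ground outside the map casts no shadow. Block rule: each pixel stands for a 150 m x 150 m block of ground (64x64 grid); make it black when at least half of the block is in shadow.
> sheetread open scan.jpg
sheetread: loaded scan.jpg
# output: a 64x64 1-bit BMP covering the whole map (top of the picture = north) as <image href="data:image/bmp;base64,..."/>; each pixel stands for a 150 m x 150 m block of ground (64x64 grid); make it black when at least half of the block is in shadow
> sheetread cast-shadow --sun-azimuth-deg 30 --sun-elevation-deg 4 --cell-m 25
<image width="64" height="64" href="data:image/bmp;base64,Qk0+AgAAAAAAAD4AAAAoAAAAQAAAAEAAAAABAAEAAAAAAAACAAATCwAAEwsAAAIAAAAAAAAA////AAAAAAD////+/8B84Pn/+/n/4X4P8//3s//wfB///+9v//BwP/+/3n//+HB/5//////gY/+P//////B//x/9////8H/8//7P///of/j//+///8Pj+P//////B/3w+//f//wG/uAj/8//+AT/gAf/4//3wd/gD//D///8/8D//8f/////wP//if////+E//+P//7//4T7/z//////BPv+f////98M8/5/////3g/h/wP94//8B//+DHx///gP/v4w+///8B///CD5///4f4/wAfO///7+A+ADs7////wA4c/D////wAH4A/P////8w/gD/z////7v+Af/vn///H7xz//G///8P/H///z///wf4H///n/w+P+Af//8f8wy78B///x/ngAfwH//4H85/j4A/+eAfl//PgD/AAB4Mfx/A/8wPHwv/H+D/5j+fBj4v8P/x/44Dx8/8/gB/ng/xzgz4AP/+P0w4GfAD/95wB/458AP+xmAP/HHgYHwGQAP88eDAeBdQeD7g8Mf4HzH8fODgh/IH4f5A4M2H4h/h/AHA3weGXAPwM8GfD54cA+B/gfA+PhwDQAcA8DzwHAAAAYB8f+AQBEABwHx/wBgkToP4fz8AHAAG+vh/jgAeAGa2/n+PABygTjyP/8QAHCAAPw/x5gA+IAA/4/DHATwwAAcA4kIEAHBgA=="/>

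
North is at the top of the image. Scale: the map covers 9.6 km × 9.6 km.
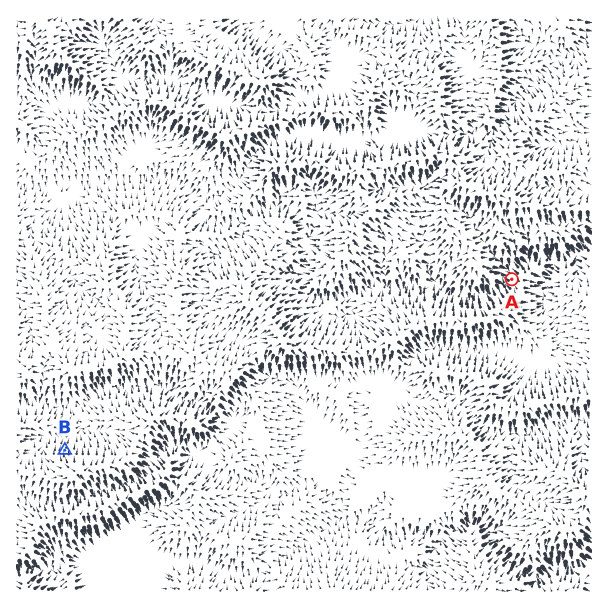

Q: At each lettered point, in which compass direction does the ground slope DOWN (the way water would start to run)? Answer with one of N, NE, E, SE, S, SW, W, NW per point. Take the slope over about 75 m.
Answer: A NW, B N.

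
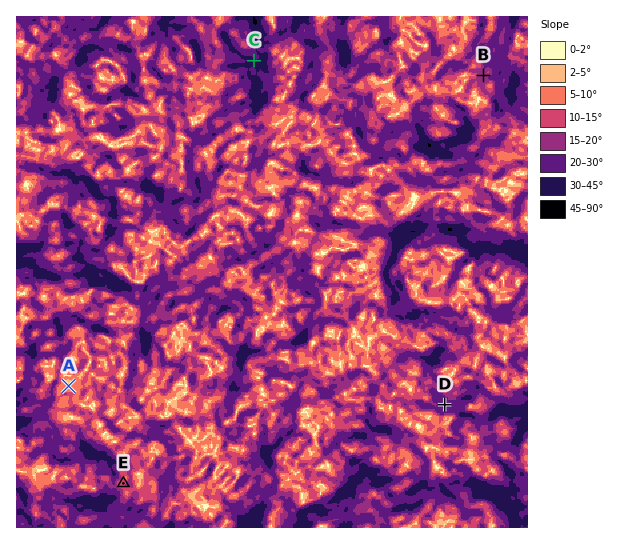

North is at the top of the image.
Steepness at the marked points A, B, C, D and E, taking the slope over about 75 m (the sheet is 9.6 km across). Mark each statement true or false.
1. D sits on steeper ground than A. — true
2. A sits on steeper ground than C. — false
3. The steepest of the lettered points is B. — false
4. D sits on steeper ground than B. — true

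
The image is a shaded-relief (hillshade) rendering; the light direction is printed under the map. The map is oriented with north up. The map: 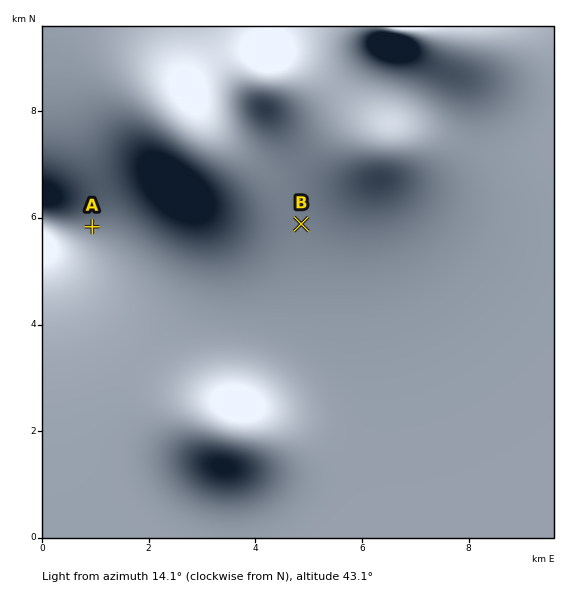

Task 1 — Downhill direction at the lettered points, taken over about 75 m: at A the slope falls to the W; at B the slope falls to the S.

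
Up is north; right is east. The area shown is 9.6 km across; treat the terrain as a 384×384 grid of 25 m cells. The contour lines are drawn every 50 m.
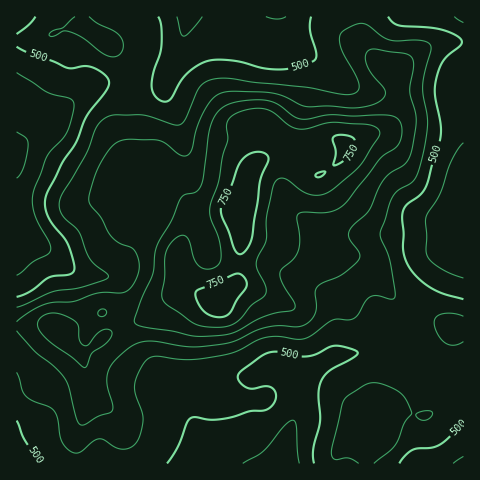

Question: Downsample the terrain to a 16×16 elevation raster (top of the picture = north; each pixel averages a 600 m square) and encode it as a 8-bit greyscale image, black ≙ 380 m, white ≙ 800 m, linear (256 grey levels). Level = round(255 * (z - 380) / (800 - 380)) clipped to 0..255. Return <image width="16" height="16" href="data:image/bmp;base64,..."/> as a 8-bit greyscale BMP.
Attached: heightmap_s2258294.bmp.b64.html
<image width="16" height="16" href="data:image/bmp;base64,Qk02BQAAAAAAADYEAAAoAAAAEAAAABAAAAABAAgAAAAAAAABAAATCwAAEwsAAAABAAAAAAAAAAAAAAEBAQACAgIAAwMDAAQEBAAFBQUABgYGAAcHBwAICAgACQkJAAoKCgALCwsADAwMAA0NDQAODg4ADw8PABAQEAAREREAEhISABMTEwAUFBQAFRUVABYWFgAXFxcAGBgYABkZGQAaGhoAGxsbABwcHAAdHR0AHh4eAB8fHwAgICAAISEhACIiIgAjIyMAJCQkACUlJQAmJiYAJycnACgoKAApKSkAKioqACsrKwAsLCwALS0tAC4uLgAvLy8AMDAwADExMQAyMjIAMzMzADQ0NAA1NTUANjY2ADc3NwA4ODgAOTk5ADo6OgA7OzsAPDw8AD09PQA+Pj4APz8/AEBAQABBQUEAQkJCAENDQwBEREQARUVFAEZGRgBHR0cASEhIAElJSQBKSkoAS0tLAExMTABNTU0ATk5OAE9PTwBQUFAAUVFRAFJSUgBTU1MAVFRUAFVVVQBWVlYAV1dXAFhYWABZWVkAWlpaAFtbWwBcXFwAXV1dAF5eXgBfX18AYGBgAGFhYQBiYmIAY2NjAGRkZABlZWUAZmZmAGdnZwBoaGgAaWlpAGpqagBra2sAbGxsAG1tbQBubm4Ab29vAHBwcABxcXEAcnJyAHNzcwB0dHQAdXV1AHZ2dgB3d3cAeHh4AHl5eQB6enoAe3t7AHx8fAB9fX0Afn5+AH9/fwCAgIAAgYGBAIKCggCDg4MAhISEAIWFhQCGhoYAh4eHAIiIiACJiYkAioqKAIuLiwCMjIwAjY2NAI6OjgCPj48AkJCQAJGRkQCSkpIAk5OTAJSUlACVlZUAlpaWAJeXlwCYmJgAmZmZAJqamgCbm5sAnJycAJ2dnQCenp4An5+fAKCgoAChoaEAoqKiAKOjowCkpKQApaWlAKampgCnp6cAqKioAKmpqQCqqqoAq6urAKysrACtra0Arq6uAK+vrwCwsLAAsbGxALKysgCzs7MAtLS0ALW1tQC2trYAt7e3ALi4uAC5ubkAurq6ALu7uwC8vLwAvb29AL6+vgC/v78AwMDAAMHBwQDCwsIAw8PDAMTExADFxcUAxsbGAMfHxwDIyMgAycnJAMrKygDLy8sAzMzMAM3NzQDOzs4Az8/PANDQ0ADR0dEA0tLSANPT0wDU1NQA1dXVANbW1gDX19cA2NjYANnZ2QDa2toA29vbANzc3ADd3d0A3t7eAN/f3wDg4OAA4eHhAOLi4gDj4+MA5OTkAOXl5QDm5uYA5+fnAOjo6ADp6ekA6urqAOvr6wDs7OwA7e3tAO7u7gDv7+8A8PDwAPHx8QDy8vIA8/PzAPT09AD19fUA9vb2APf39wD4+PgA+fn5APr6+gD7+/sA/Pz8AP39/QD+/v4A////AEdeZGBdTTY0Lx9CaHVhRztTaoN9aVhHRkIzPWZ5cWNVaXiYgGNXU1BKQT5ebGldXneNoIRpYV9WSUFCS1NTVFqOqaSej5OemHVnZFNSU1lqfpeanqi+2OG5pIxvZGFfYD1VZHWWy9jj0KePgXRlSTYkOGN9jsW/zs6umo1/WzIhH090io6ot97esZ6SfFcwHCZfgpSPma3g57e6sJFmQSMYR3SXlJWdzenP2tevh14rDytdgoeAkMHV1NLfzqhwOBseRWVlXHyxx7OboaCeczkoNDxOT0Vid3VsZWB0jmo4Qk5TYVM8QUhCQEhego1xRlBka2NTOi8zMTFIZGtWUEI="/>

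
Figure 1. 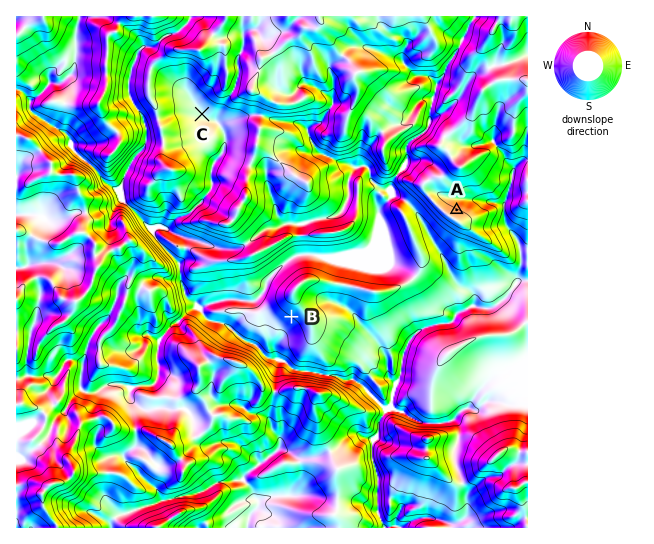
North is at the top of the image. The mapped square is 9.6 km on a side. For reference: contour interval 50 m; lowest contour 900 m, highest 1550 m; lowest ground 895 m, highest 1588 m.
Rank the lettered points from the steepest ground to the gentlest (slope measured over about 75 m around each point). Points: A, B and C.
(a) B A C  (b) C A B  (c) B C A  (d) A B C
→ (a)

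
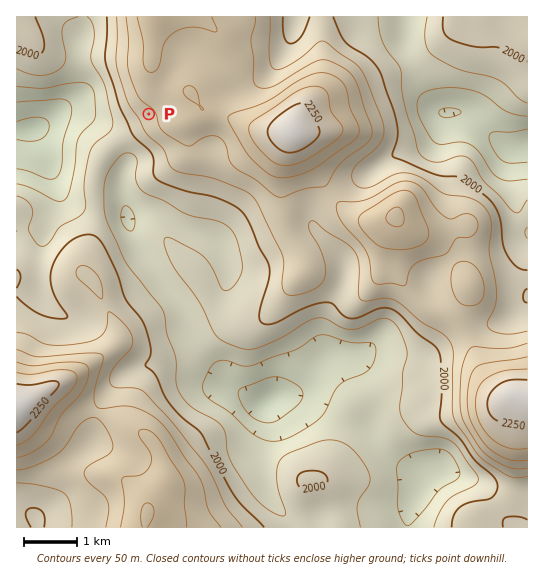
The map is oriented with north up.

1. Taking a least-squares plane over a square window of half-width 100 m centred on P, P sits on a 8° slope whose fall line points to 236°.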